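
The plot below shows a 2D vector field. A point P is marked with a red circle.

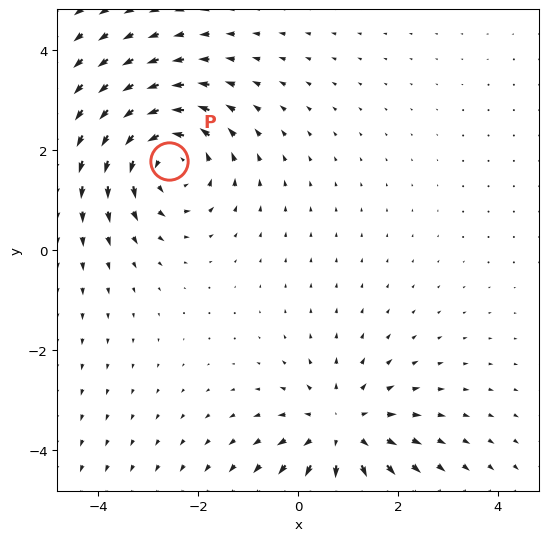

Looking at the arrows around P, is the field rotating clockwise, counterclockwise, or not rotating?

counterclockwise

Near P at (-2.6, 1.8) the arrows circulate counterclockwise. The curl (z-component) there is about +3; positive curl means counterclockwise rotation.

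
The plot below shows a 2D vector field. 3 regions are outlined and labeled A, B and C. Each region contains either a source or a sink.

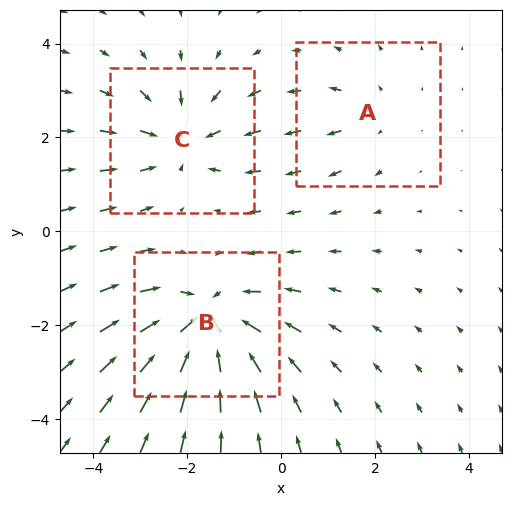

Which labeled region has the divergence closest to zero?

A

Divergence at each region's feature centre — A: about +2, B: about -4, C: about -3. Region A is closest to zero.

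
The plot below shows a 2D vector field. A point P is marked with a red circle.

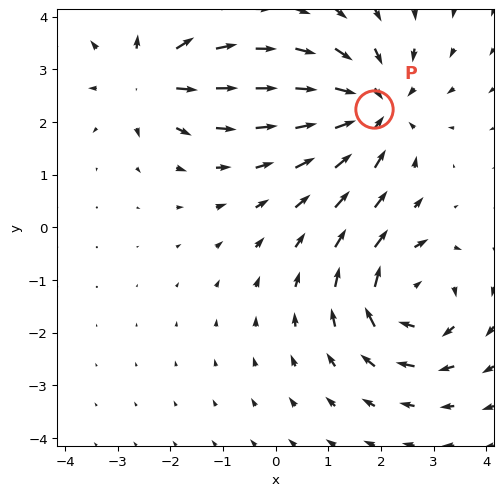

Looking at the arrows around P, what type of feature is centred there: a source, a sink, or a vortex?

At P (1.9, 2.3) the arrows converge inward. Divergence about -5, curl ≈0 — negative divergence with near-zero curl is a sink.

sink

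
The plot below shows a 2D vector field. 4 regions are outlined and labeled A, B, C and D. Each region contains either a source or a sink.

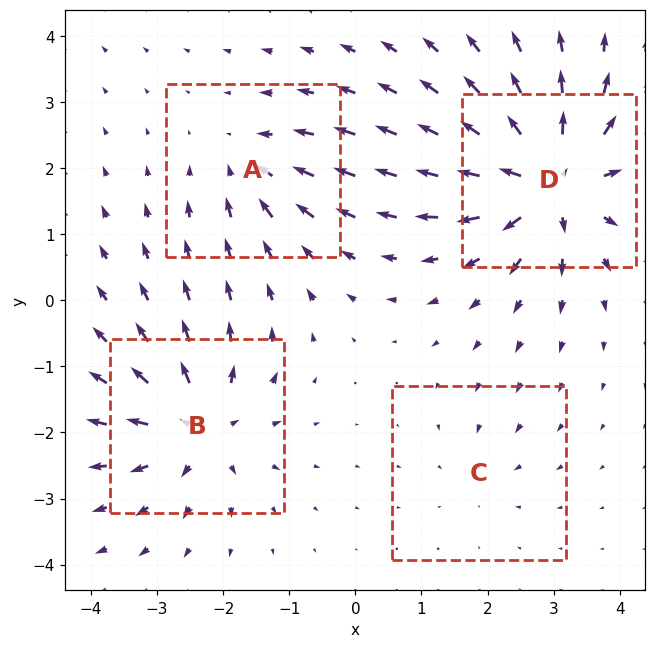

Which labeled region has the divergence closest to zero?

Divergence at each region's feature centre — A: about -4, B: about +6, C: about -2, D: about +8. Region C is closest to zero.

C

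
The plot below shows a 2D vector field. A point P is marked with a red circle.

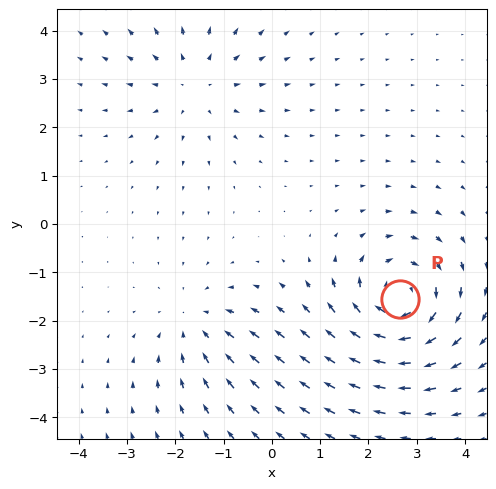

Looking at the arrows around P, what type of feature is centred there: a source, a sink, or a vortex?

At P (2.7, -1.5) the arrows circulate clockwise. Divergence ≈0, curl about -5 — near-zero divergence with nonzero curl is a vortex.

vortex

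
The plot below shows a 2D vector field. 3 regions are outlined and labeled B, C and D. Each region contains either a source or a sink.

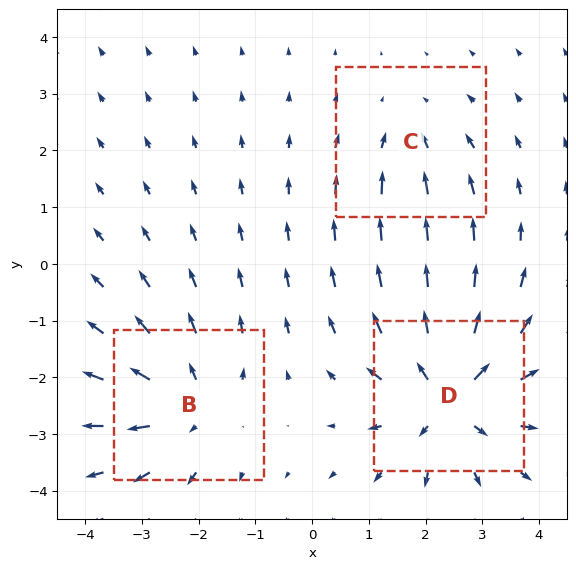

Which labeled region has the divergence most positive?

D

Divergence at each region's feature centre — B: about +4, C: about -2, D: about +5. Region D is most positive.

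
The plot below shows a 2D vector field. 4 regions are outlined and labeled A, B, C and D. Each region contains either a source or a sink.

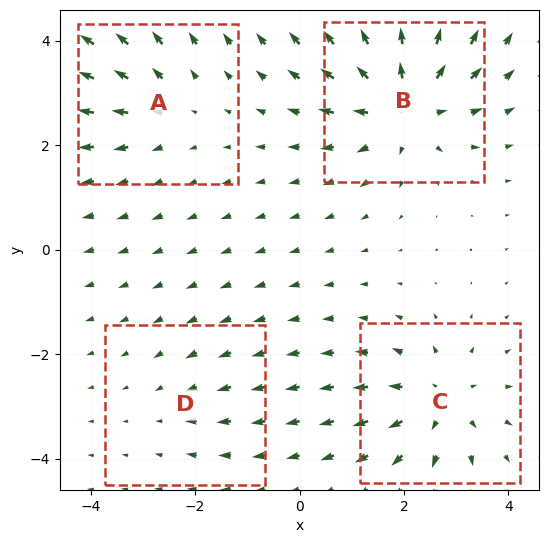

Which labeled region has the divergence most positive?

Divergence at each region's feature centre — A: about +3, B: about +7, C: about +5, D: about -2. Region B is most positive.

B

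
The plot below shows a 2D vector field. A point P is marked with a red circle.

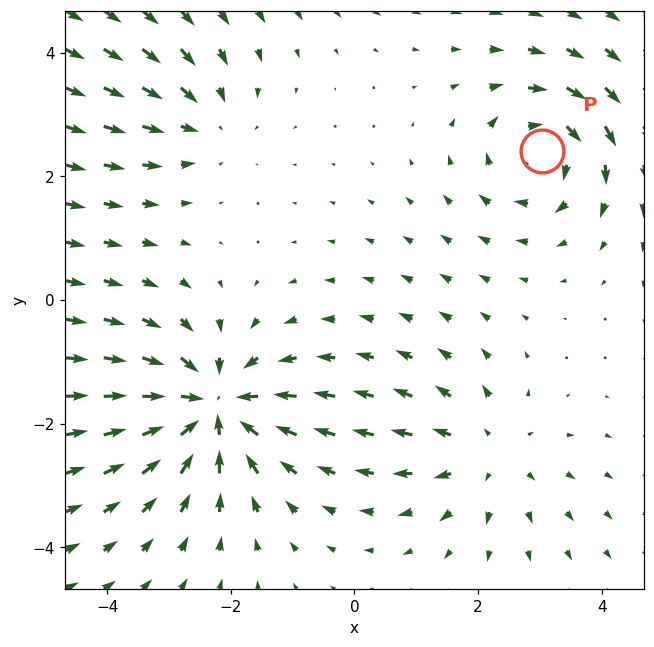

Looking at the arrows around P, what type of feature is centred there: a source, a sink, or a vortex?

At P (3.0, 2.4) the arrows circulate clockwise. Divergence ≈0, curl about -4 — near-zero divergence with nonzero curl is a vortex.

vortex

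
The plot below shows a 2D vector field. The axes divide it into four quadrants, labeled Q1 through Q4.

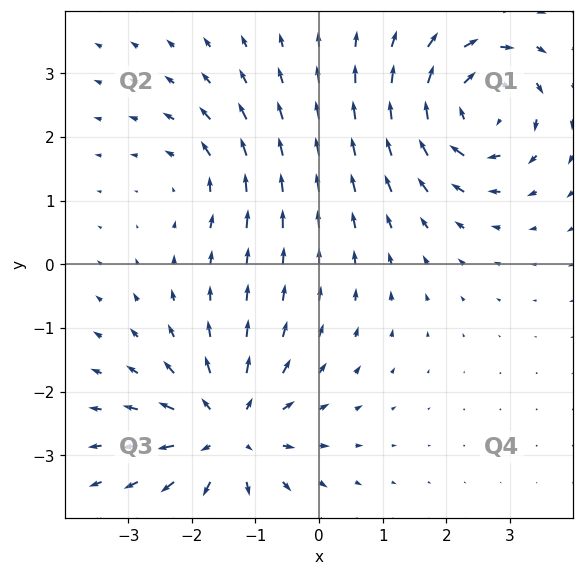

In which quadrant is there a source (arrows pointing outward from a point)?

The source sits at approximately (-1.4, -2.6), which lies in quadrant Q3. The divergence there is about +5, positive as expected for a source.

Q3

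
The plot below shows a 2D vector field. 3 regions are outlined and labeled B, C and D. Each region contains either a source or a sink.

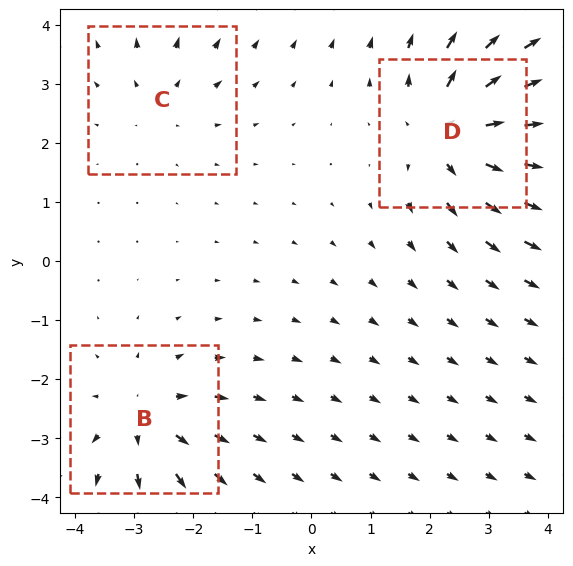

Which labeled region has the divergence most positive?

Divergence at each region's feature centre — B: about +4, C: about +2, D: about +5. Region D is most positive.

D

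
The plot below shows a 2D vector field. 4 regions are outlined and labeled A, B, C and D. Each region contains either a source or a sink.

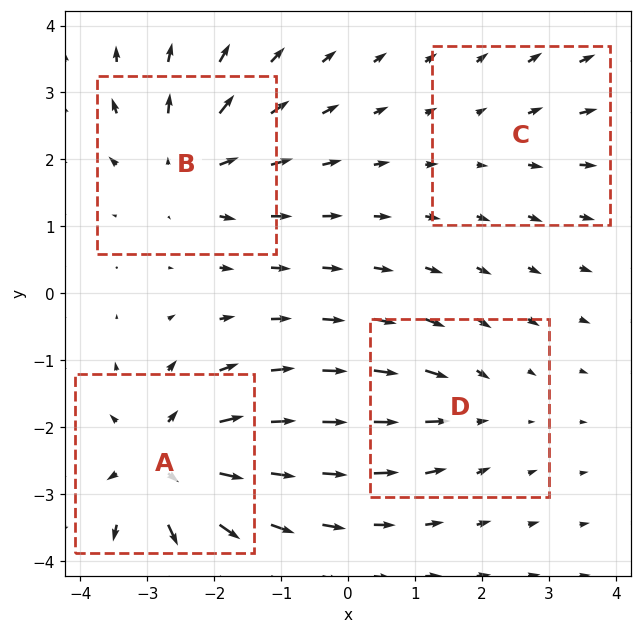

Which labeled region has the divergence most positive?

Divergence at each region's feature centre — A: about +7, B: about +5, C: about +2, D: about -3. Region A is most positive.

A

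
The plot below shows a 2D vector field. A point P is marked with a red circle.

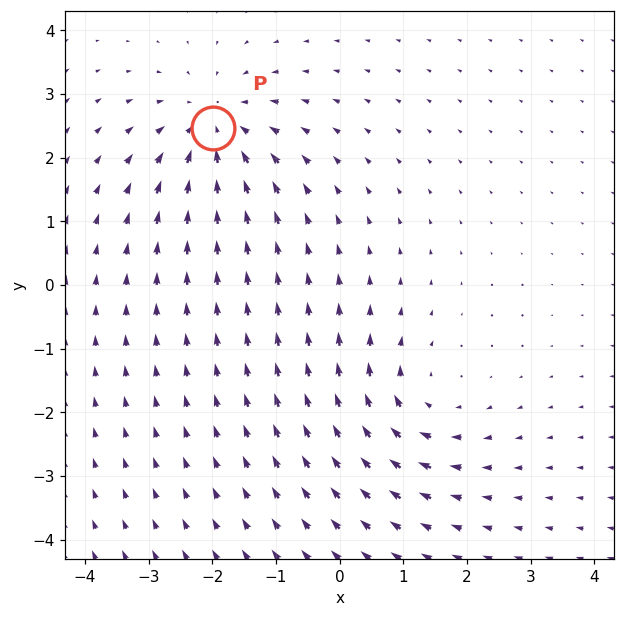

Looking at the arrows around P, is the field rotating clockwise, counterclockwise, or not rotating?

Near P at (-2.0, 2.5) the arrows show no circulation. The curl there is ≈0.

not rotating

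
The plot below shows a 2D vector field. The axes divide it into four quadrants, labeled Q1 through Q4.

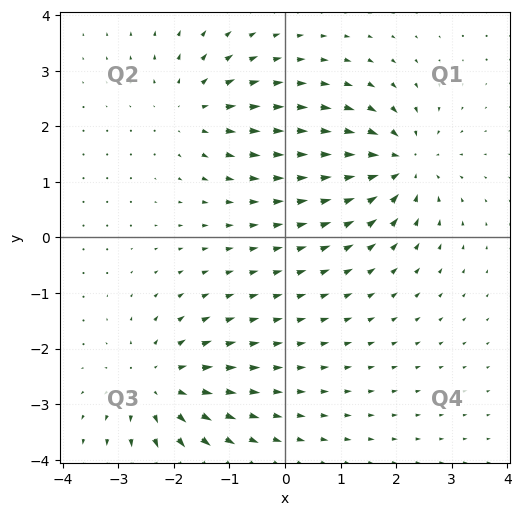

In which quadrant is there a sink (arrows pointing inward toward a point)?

The sink sits at approximately (2.1, 1.3), which lies in quadrant Q1. The divergence there is about -6, negative as expected for a sink.

Q1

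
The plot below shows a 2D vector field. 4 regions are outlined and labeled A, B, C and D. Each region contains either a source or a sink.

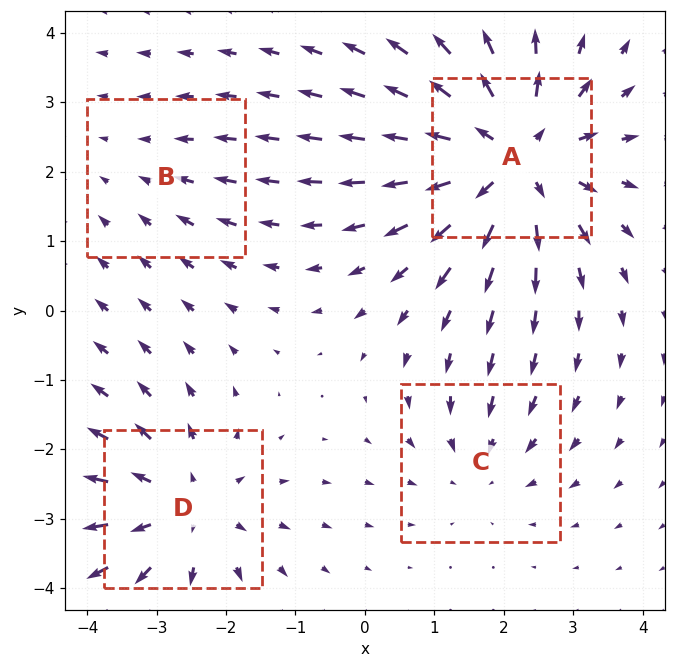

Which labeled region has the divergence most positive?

Divergence at each region's feature centre — A: about +6, B: about -2, C: about -3, D: about +4. Region A is most positive.

A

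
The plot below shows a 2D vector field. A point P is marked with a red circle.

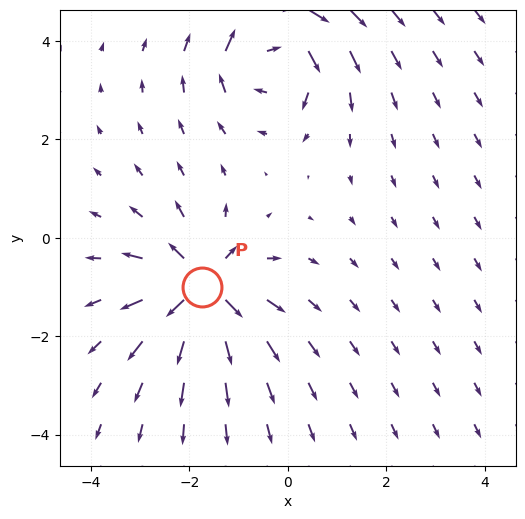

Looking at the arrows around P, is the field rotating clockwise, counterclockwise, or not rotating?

not rotating

Near P at (-1.7, -1.0) the arrows show no circulation. The curl there is ≈0.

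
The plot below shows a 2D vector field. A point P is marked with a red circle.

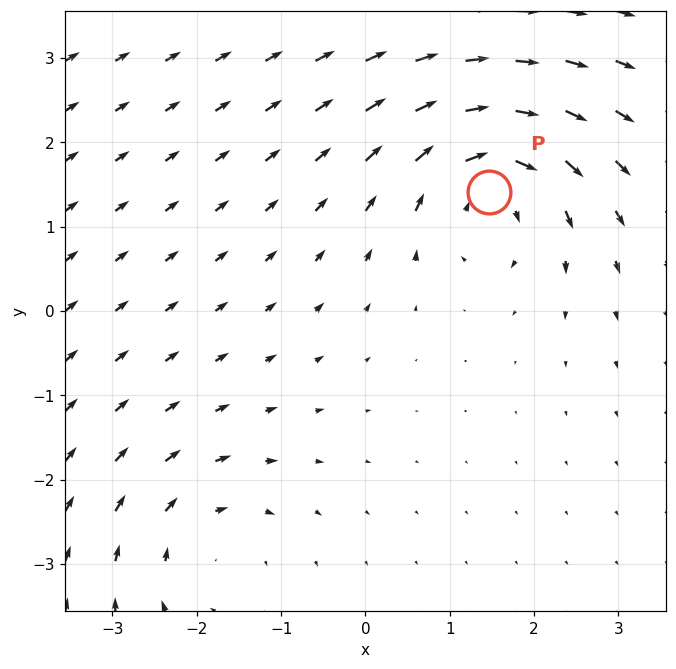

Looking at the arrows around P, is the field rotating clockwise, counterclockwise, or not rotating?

Near P at (1.5, 1.4) the arrows circulate clockwise. The curl (z-component) there is about -5; negative curl means clockwise rotation.

clockwise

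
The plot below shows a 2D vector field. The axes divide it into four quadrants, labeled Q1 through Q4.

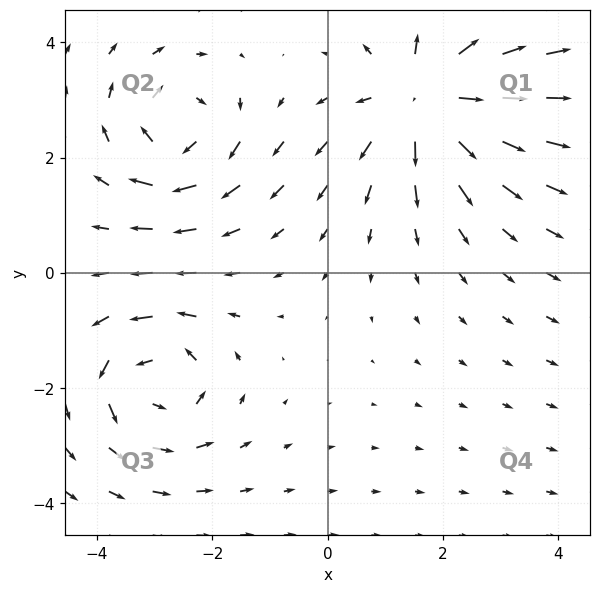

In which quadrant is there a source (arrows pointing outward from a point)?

Q1

The source sits at approximately (1.7, 3.1), which lies in quadrant Q1. The divergence there is about +5, positive as expected for a source.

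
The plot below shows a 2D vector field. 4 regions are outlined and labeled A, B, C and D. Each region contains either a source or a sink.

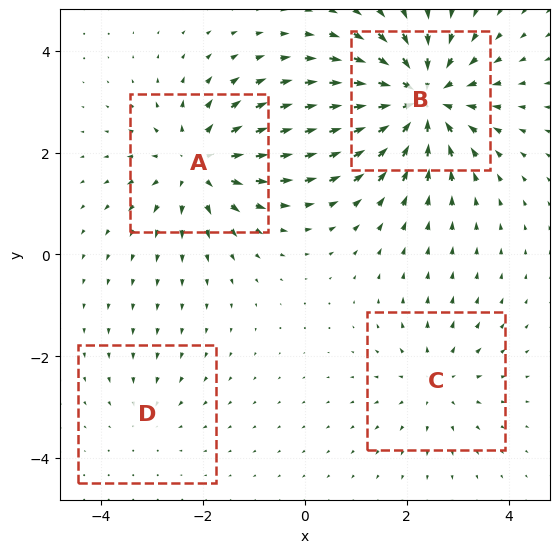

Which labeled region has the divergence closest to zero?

D

Divergence at each region's feature centre — A: about +5, B: about -7, C: about +3, D: about -2. Region D is closest to zero.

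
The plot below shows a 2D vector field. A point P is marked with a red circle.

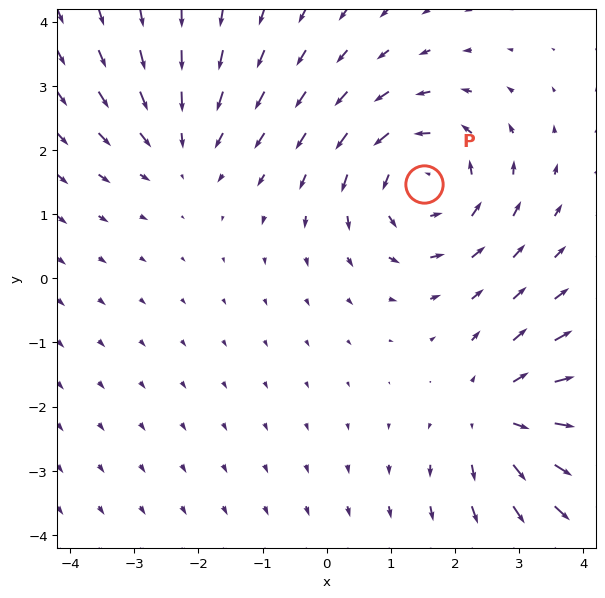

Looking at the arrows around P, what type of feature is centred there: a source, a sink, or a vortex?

vortex

At P (1.5, 1.5) the arrows circulate counterclockwise. Divergence ≈0, curl about +4 — near-zero divergence with nonzero curl is a vortex.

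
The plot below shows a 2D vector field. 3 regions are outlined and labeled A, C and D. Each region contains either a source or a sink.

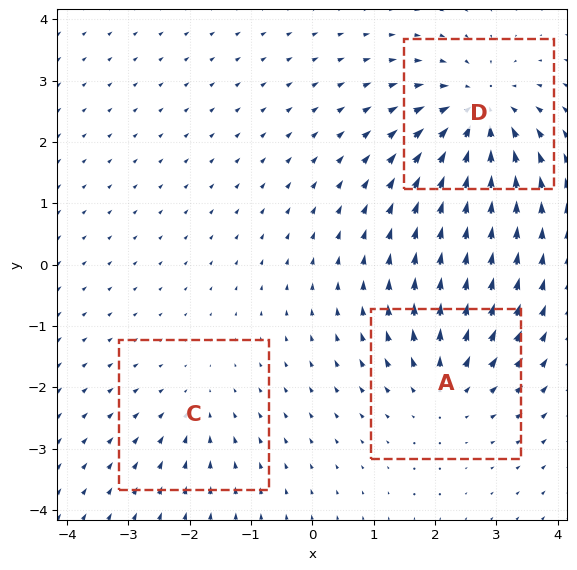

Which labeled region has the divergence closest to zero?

C

Divergence at each region's feature centre — A: about +4, C: about -2, D: about -5. Region C is closest to zero.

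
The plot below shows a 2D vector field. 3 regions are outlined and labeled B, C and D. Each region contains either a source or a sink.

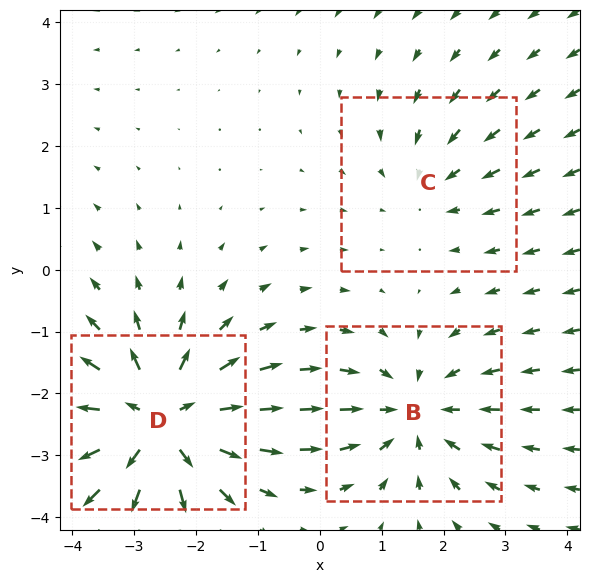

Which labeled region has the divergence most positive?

D

Divergence at each region's feature centre — B: about -3, C: about -2, D: about +4. Region D is most positive.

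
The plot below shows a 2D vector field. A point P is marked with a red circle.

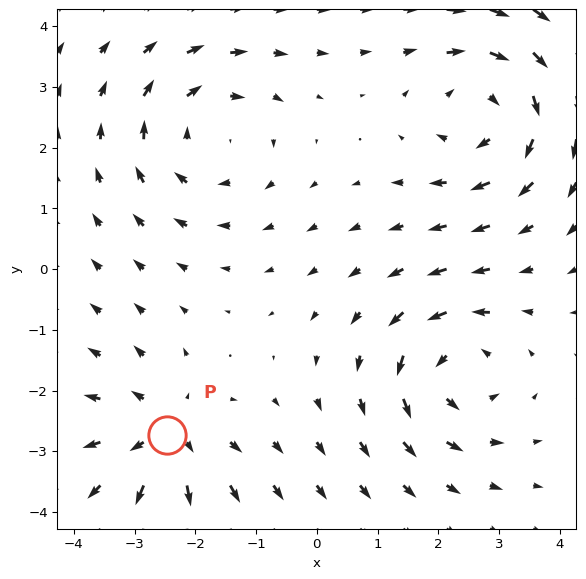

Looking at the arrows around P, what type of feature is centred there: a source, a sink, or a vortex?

At P (-2.5, -2.7) the arrows spread outward. Divergence about +4, curl ≈0 — positive divergence with near-zero curl is a source.

source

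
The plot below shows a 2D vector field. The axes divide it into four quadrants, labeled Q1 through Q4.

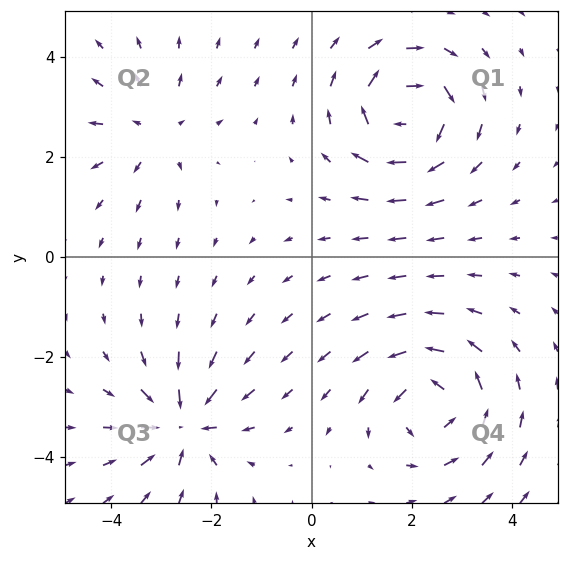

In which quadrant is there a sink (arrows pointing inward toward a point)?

Q3

The sink sits at approximately (-2.6, -3.3), which lies in quadrant Q3. The divergence there is about -5, negative as expected for a sink.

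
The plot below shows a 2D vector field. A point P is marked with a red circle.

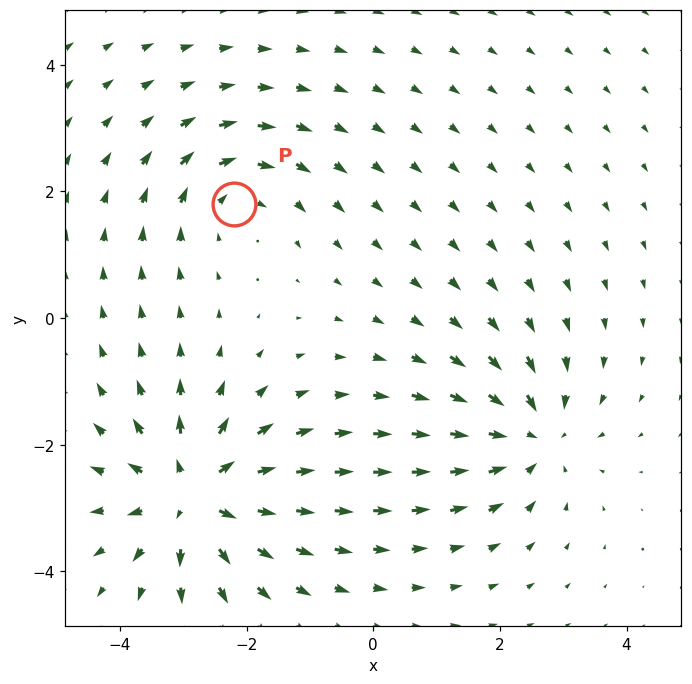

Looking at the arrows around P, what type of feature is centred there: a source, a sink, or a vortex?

vortex

At P (-2.2, 1.8) the arrows circulate clockwise. Divergence ≈0, curl about -3 — near-zero divergence with nonzero curl is a vortex.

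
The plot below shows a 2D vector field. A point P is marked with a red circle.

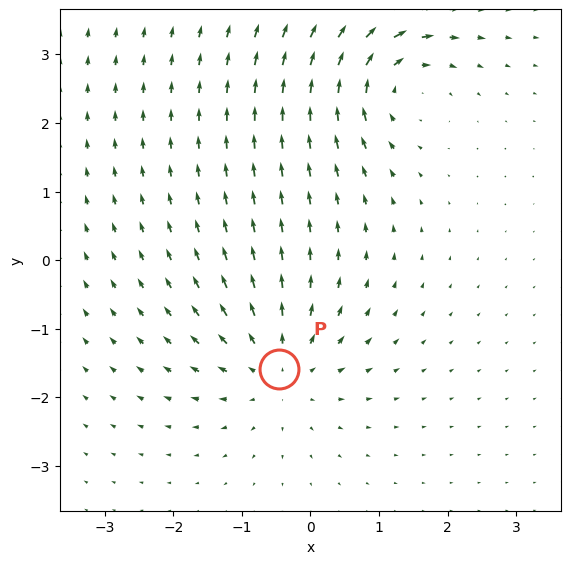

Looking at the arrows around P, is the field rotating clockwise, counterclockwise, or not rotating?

Near P at (-0.5, -1.6) the arrows show no circulation. The curl there is ≈0.

not rotating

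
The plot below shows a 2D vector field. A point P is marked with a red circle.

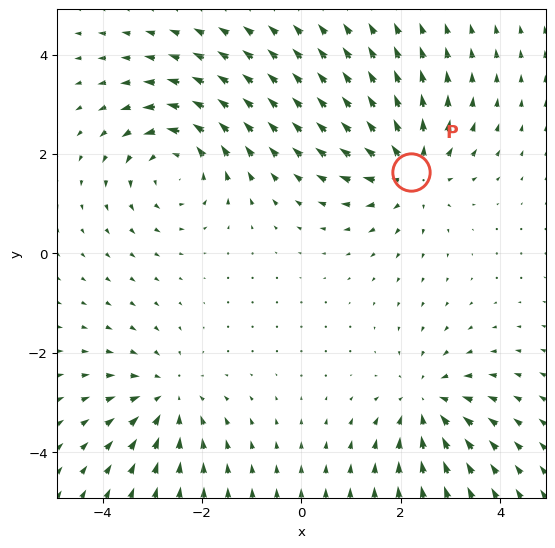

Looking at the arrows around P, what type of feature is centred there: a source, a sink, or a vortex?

At P (2.2, 1.6) the arrows spread outward. Divergence about +4, curl ≈0 — positive divergence with near-zero curl is a source.

source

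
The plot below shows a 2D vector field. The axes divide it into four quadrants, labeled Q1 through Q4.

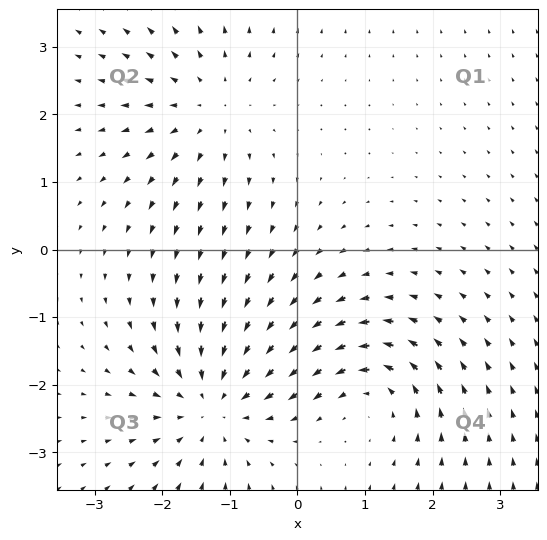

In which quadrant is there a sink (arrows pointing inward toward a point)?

The sink sits at approximately (-1.2, -2.3), which lies in quadrant Q3. The divergence there is about -5, negative as expected for a sink.

Q3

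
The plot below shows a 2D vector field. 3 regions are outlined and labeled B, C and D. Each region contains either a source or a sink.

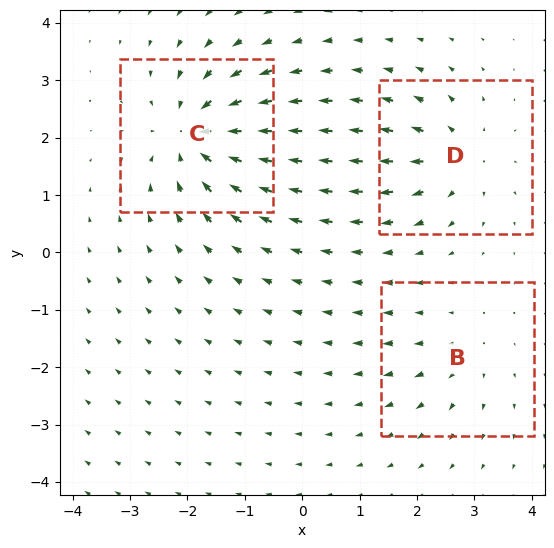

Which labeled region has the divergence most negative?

C

Divergence at each region's feature centre — B: about +2, C: about -5, D: about +4. Region C is most negative.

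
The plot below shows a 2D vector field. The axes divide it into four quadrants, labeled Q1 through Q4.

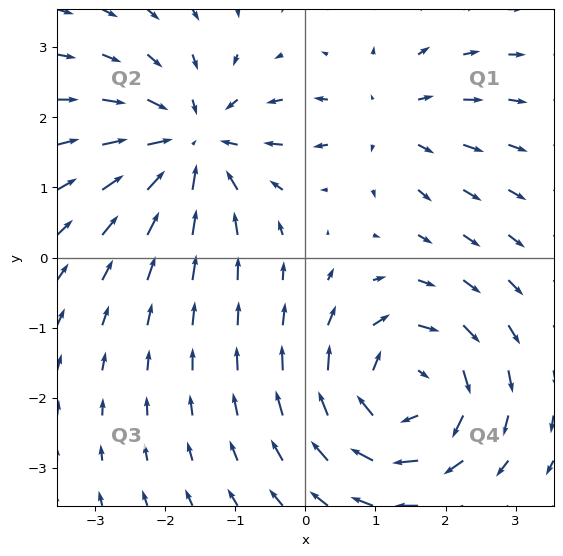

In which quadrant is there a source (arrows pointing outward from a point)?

The source sits at approximately (1.1, 2.0), which lies in quadrant Q1. The divergence there is about +3, positive as expected for a source.

Q1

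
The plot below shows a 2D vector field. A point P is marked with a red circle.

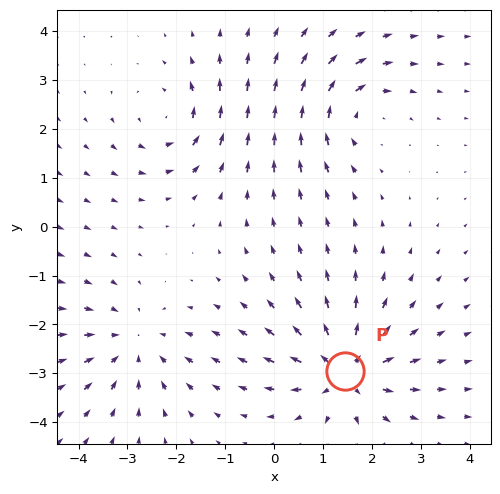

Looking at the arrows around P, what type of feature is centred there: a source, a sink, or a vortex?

source

At P (1.5, -3.0) the arrows spread outward. Divergence about +6, curl ≈0 — positive divergence with near-zero curl is a source.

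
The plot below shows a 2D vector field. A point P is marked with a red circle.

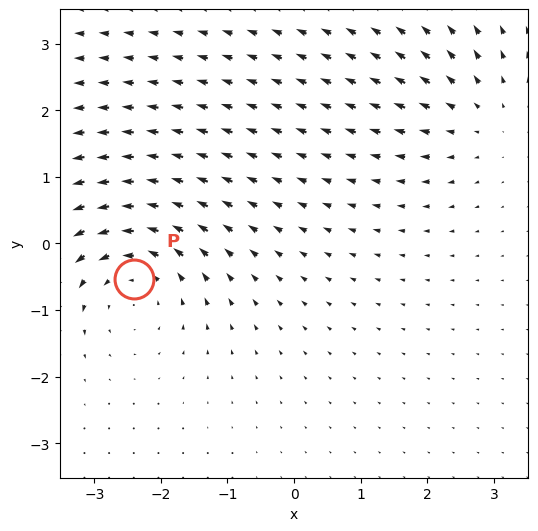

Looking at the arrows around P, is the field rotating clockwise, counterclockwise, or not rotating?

Near P at (-2.4, -0.5) the arrows circulate counterclockwise. The curl (z-component) there is about +4; positive curl means counterclockwise rotation.

counterclockwise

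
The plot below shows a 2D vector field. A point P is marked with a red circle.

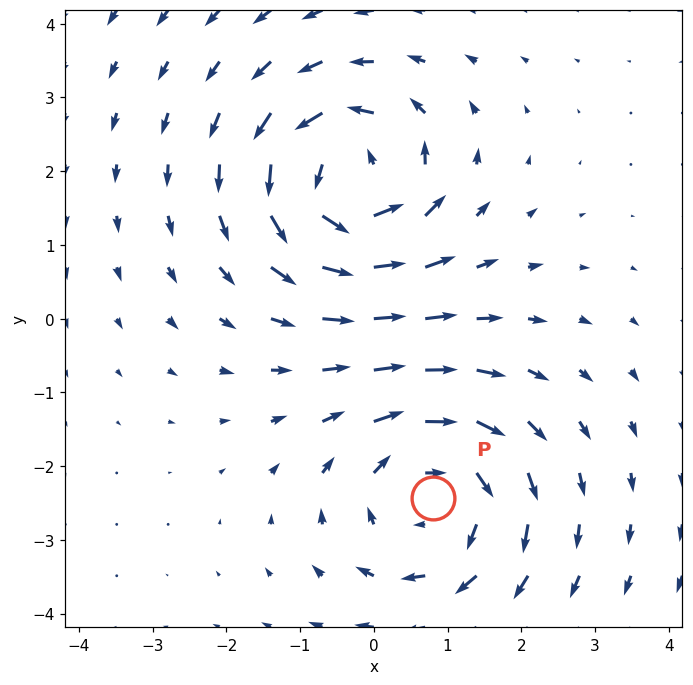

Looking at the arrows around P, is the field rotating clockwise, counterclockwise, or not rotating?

Near P at (0.8, -2.4) the arrows circulate clockwise. The curl (z-component) there is about -3; negative curl means clockwise rotation.

clockwise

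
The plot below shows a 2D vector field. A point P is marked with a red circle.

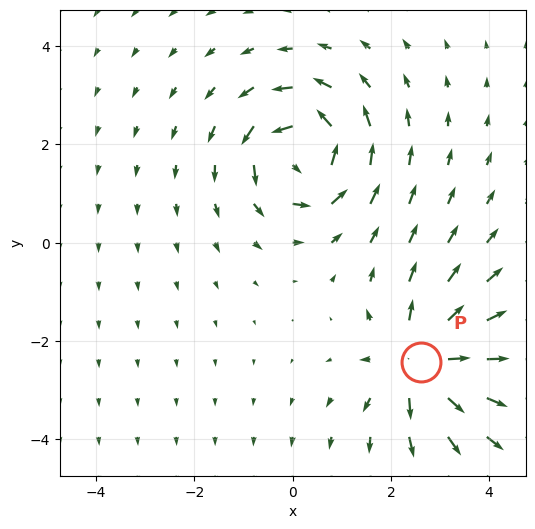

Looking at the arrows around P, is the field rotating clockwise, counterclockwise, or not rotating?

not rotating

Near P at (2.6, -2.4) the arrows show no circulation. The curl there is ≈0.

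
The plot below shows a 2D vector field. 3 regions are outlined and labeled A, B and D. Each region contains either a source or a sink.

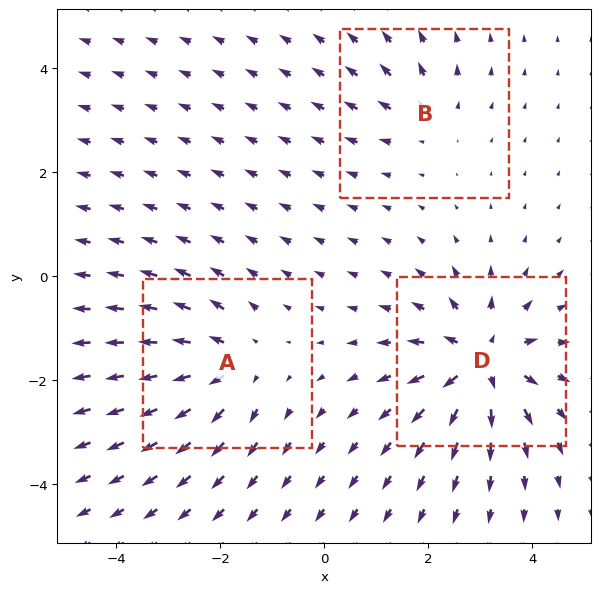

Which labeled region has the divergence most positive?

Divergence at each region's feature centre — A: about +4, B: about +2, D: about +5. Region D is most positive.

D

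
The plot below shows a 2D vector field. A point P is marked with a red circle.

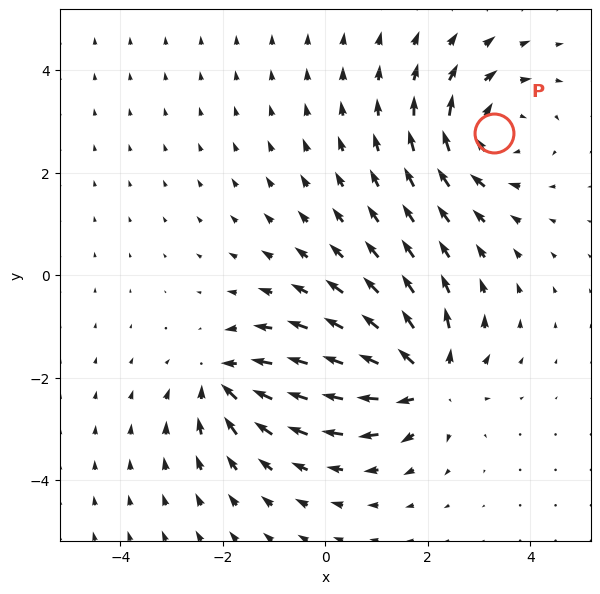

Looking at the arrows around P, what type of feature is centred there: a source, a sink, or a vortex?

At P (3.3, 2.8) the arrows circulate clockwise. Divergence ≈0, curl about -5 — near-zero divergence with nonzero curl is a vortex.

vortex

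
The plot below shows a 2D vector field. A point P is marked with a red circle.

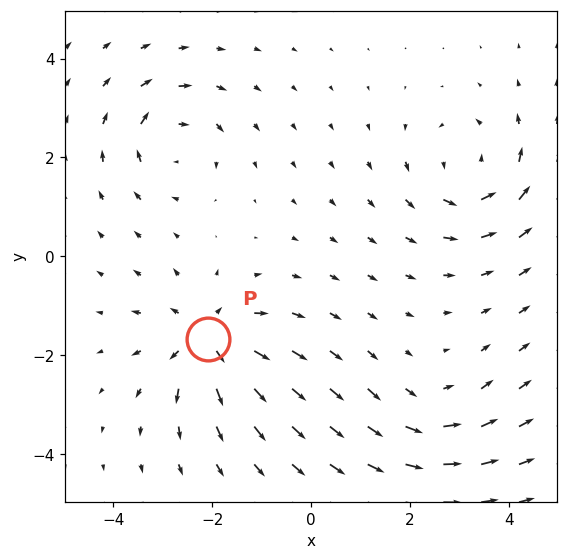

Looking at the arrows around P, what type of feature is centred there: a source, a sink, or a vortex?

At P (-2.1, -1.7) the arrows spread outward. Divergence about +6, curl ≈0 — positive divergence with near-zero curl is a source.

source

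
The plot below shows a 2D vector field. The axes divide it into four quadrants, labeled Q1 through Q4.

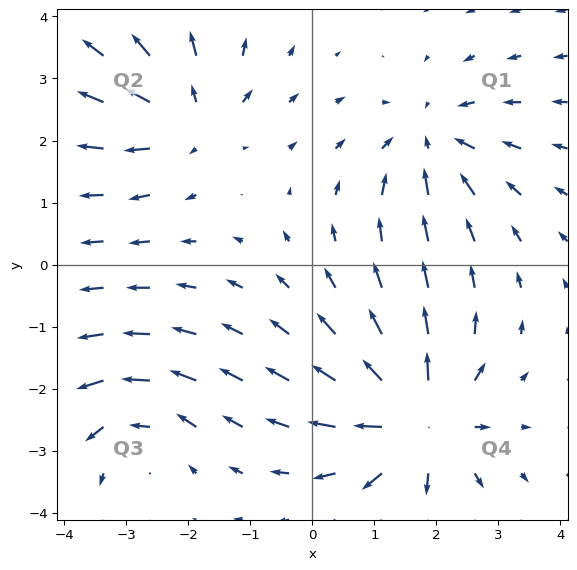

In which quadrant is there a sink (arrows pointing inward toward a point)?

Q1

The sink sits at approximately (1.9, 2.0), which lies in quadrant Q1. The divergence there is about -3, negative as expected for a sink.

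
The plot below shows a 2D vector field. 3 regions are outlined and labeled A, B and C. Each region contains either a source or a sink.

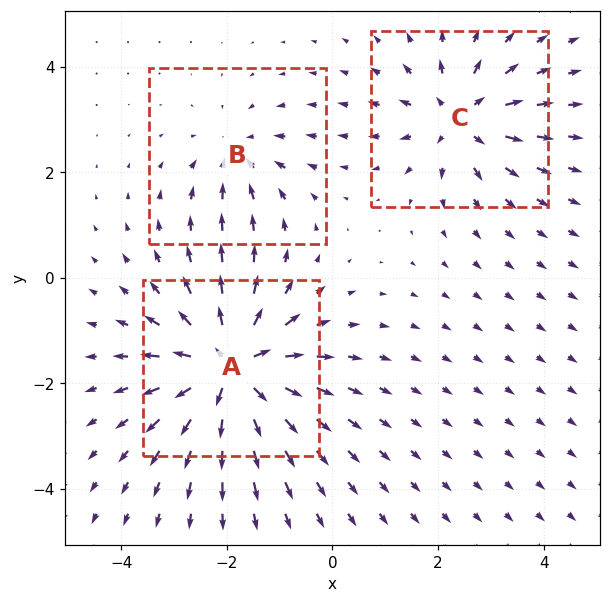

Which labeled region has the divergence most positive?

A

Divergence at each region's feature centre — A: about +6, B: about -2, C: about +4. Region A is most positive.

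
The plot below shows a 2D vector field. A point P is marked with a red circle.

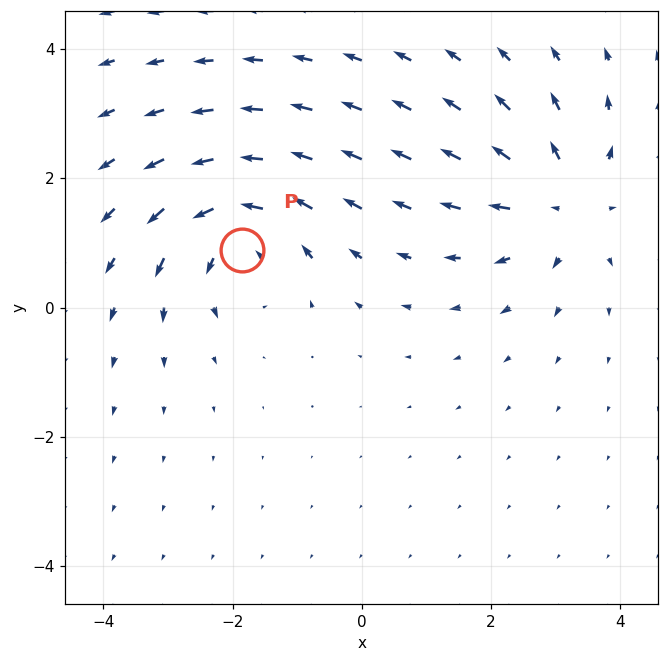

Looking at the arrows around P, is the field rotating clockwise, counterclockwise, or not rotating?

counterclockwise

Near P at (-1.9, 0.9) the arrows circulate counterclockwise. The curl (z-component) there is about +4; positive curl means counterclockwise rotation.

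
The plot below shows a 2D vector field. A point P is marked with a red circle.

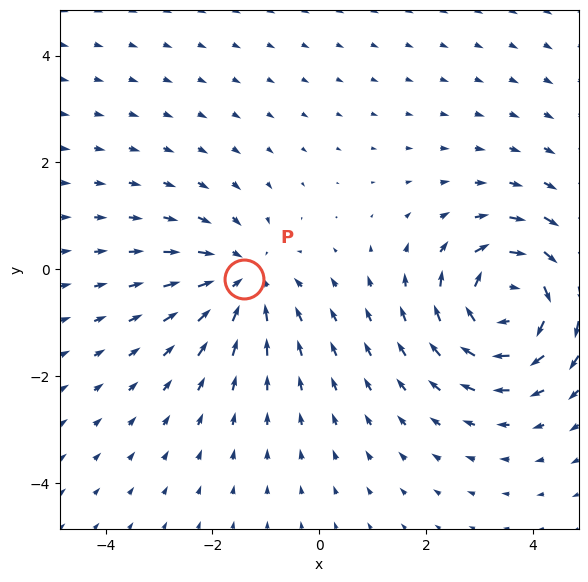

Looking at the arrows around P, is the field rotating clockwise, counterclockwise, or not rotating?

Near P at (-1.4, -0.2) the arrows show no circulation. The curl there is ≈0.

not rotating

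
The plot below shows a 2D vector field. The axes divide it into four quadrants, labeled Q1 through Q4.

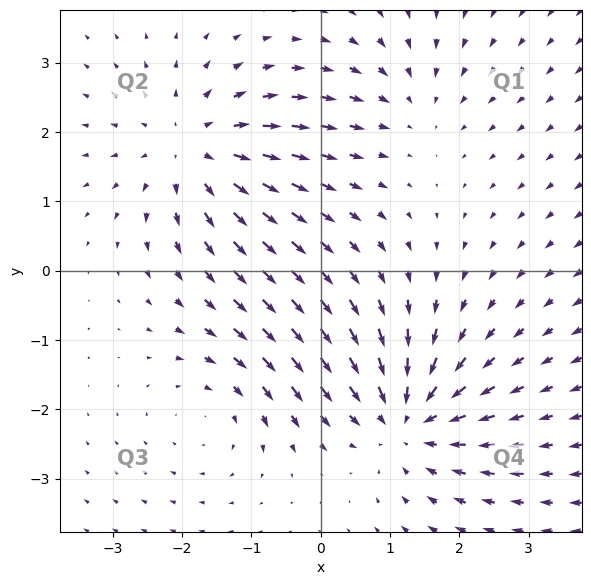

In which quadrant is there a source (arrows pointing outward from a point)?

The source sits at approximately (-1.8, 1.8), which lies in quadrant Q2. The divergence there is about +5, positive as expected for a source.

Q2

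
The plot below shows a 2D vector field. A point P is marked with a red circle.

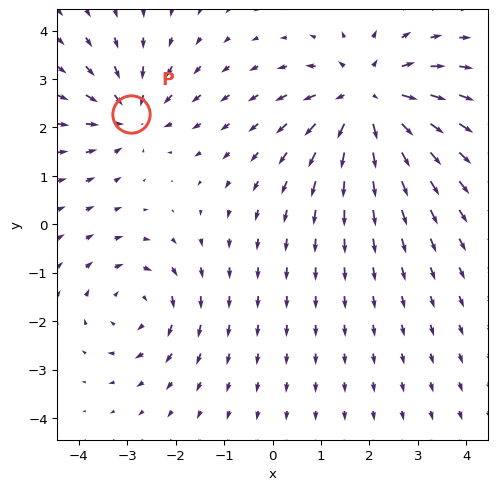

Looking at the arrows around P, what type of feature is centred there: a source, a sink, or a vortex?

sink

At P (-2.9, 2.3) the arrows converge inward. Divergence about -3, curl ≈0 — negative divergence with near-zero curl is a sink.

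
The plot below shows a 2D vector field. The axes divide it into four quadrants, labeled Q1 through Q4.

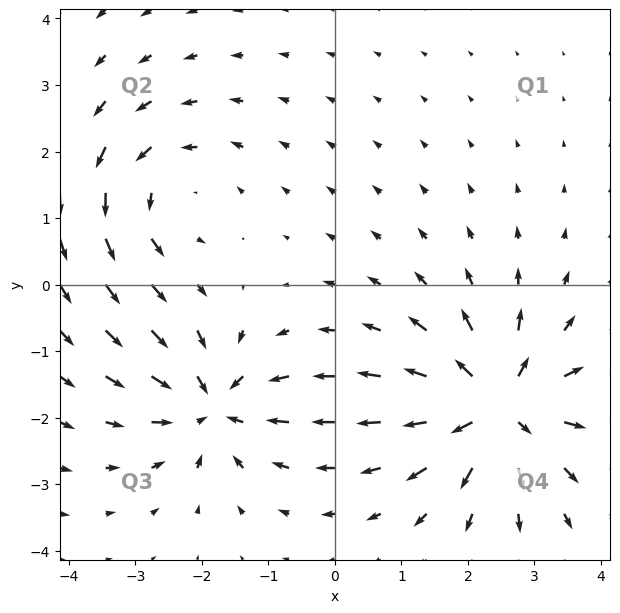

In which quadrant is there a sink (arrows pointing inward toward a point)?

The sink sits at approximately (-1.8, -1.8), which lies in quadrant Q3. The divergence there is about -4, negative as expected for a sink.

Q3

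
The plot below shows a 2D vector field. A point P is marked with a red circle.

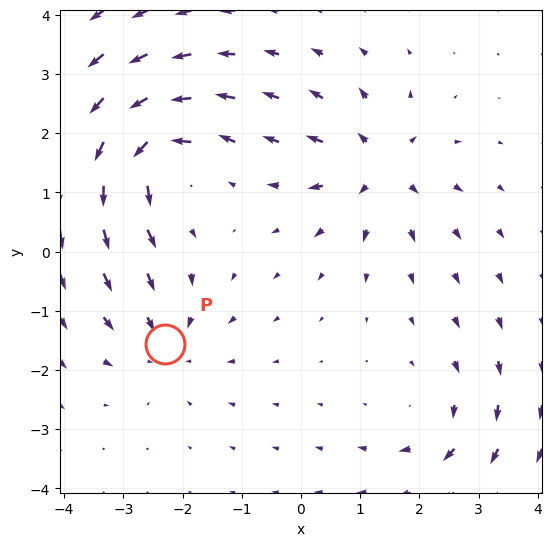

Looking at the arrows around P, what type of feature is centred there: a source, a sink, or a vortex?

sink

At P (-2.3, -1.6) the arrows converge inward. Divergence about -3, curl ≈0 — negative divergence with near-zero curl is a sink.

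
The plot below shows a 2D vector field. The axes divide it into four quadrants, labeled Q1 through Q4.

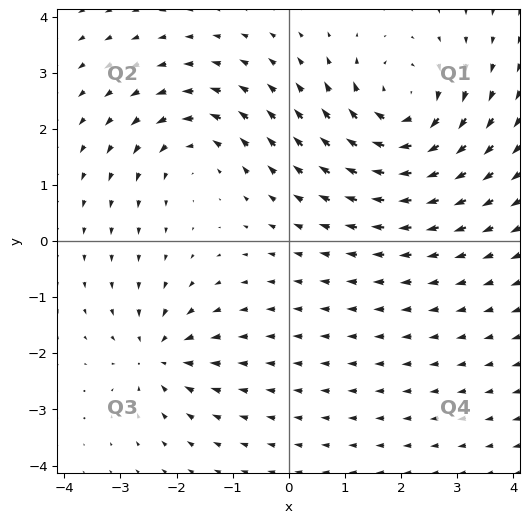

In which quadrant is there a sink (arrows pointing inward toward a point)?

Q3

The sink sits at approximately (-2.3, -2.0), which lies in quadrant Q3. The divergence there is about -4, negative as expected for a sink.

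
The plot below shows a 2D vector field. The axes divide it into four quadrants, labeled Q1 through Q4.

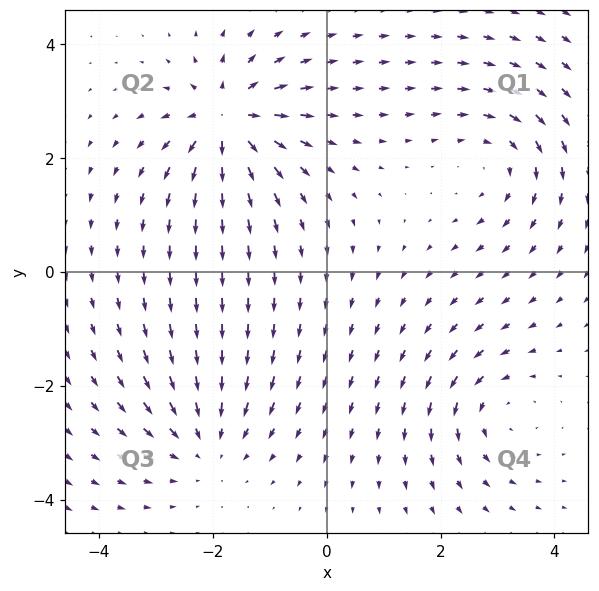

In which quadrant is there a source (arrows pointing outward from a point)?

Q2

The source sits at approximately (-1.7, 2.7), which lies in quadrant Q2. The divergence there is about +7, positive as expected for a source.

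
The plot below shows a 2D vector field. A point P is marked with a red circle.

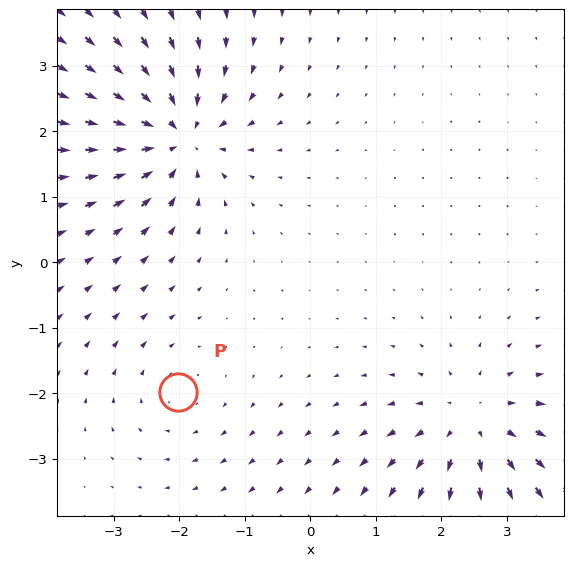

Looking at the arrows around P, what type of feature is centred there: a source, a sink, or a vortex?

vortex

At P (-2.0, -2.0) the arrows circulate clockwise. Divergence ≈0, curl about -2 — near-zero divergence with nonzero curl is a vortex.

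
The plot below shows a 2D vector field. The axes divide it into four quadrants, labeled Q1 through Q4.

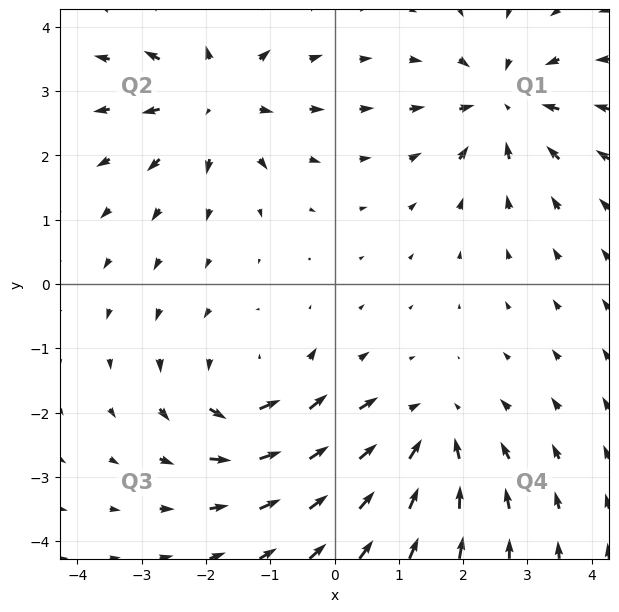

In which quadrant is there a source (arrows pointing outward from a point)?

The source sits at approximately (-1.9, 2.9), which lies in quadrant Q2. The divergence there is about +5, positive as expected for a source.

Q2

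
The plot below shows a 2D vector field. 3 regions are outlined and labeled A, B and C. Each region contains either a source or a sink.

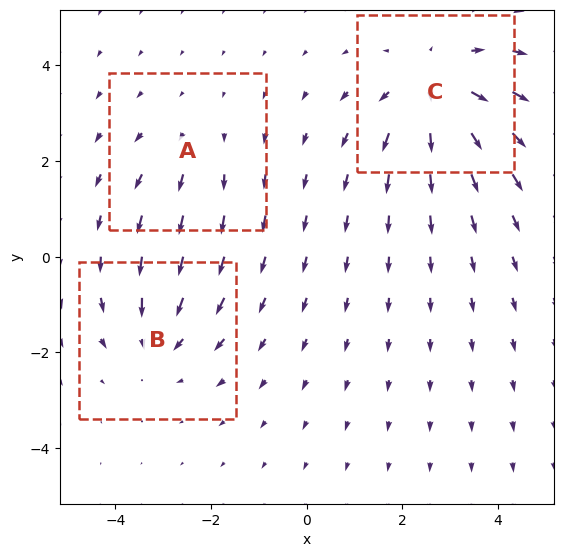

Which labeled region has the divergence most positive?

C

Divergence at each region's feature centre — A: about +2, B: about -3, C: about +4. Region C is most positive.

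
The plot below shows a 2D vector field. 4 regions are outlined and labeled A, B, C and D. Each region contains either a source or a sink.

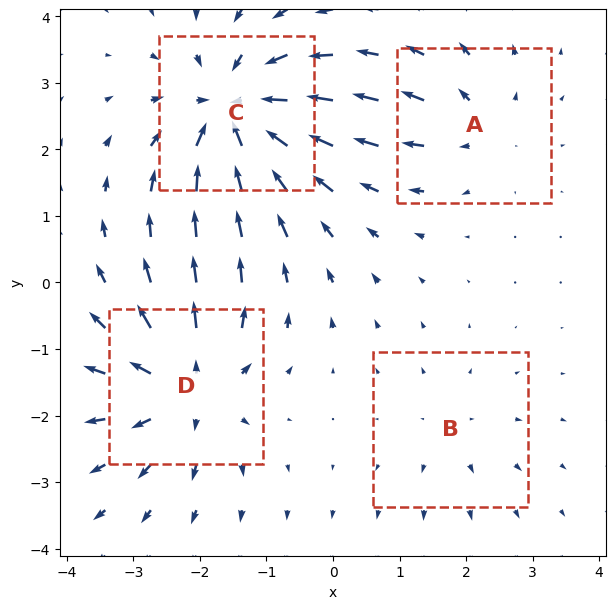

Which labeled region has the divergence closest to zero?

B

Divergence at each region's feature centre — A: about +4, B: about +2, C: about -8, D: about +6. Region B is closest to zero.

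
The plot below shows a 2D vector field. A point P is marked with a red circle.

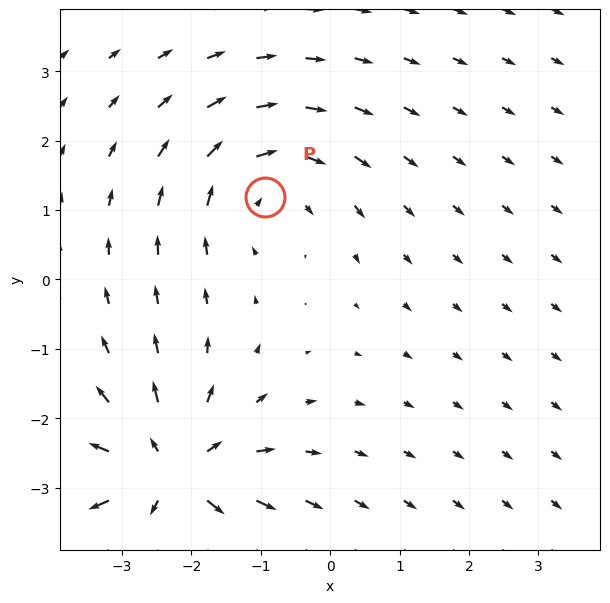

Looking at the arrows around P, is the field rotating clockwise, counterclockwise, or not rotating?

clockwise

Near P at (-0.9, 1.2) the arrows circulate clockwise. The curl (z-component) there is about -3; negative curl means clockwise rotation.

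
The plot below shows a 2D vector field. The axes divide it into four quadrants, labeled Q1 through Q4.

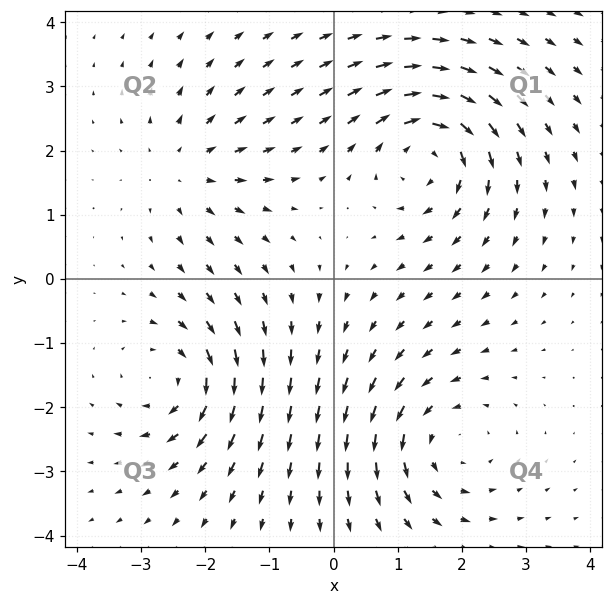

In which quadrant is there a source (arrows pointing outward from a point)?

Q2

The source sits at approximately (-2.3, 1.7), which lies in quadrant Q2. The divergence there is about +3, positive as expected for a source.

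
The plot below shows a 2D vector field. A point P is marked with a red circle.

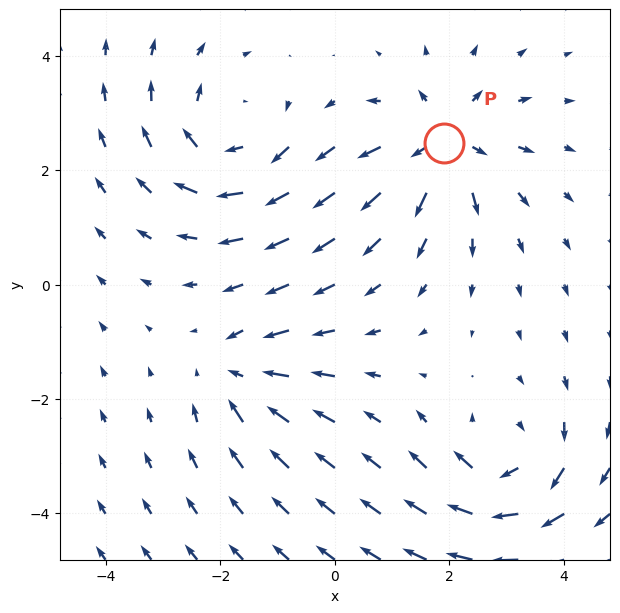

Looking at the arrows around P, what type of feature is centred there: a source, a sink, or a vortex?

source

At P (1.9, 2.5) the arrows spread outward. Divergence about +5, curl ≈0 — positive divergence with near-zero curl is a source.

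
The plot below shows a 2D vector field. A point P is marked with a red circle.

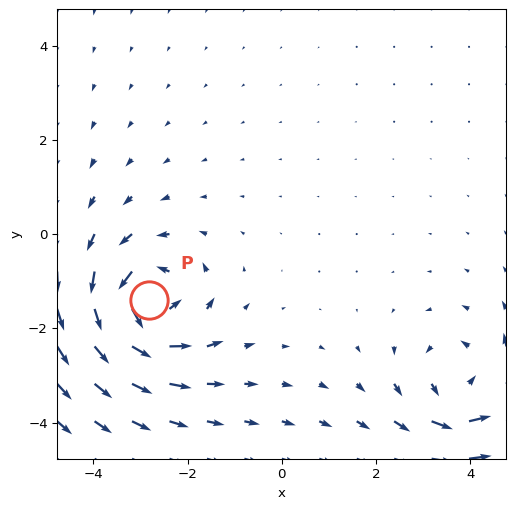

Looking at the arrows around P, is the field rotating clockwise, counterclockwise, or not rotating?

Near P at (-2.8, -1.4) the arrows circulate counterclockwise. The curl (z-component) there is about +5; positive curl means counterclockwise rotation.

counterclockwise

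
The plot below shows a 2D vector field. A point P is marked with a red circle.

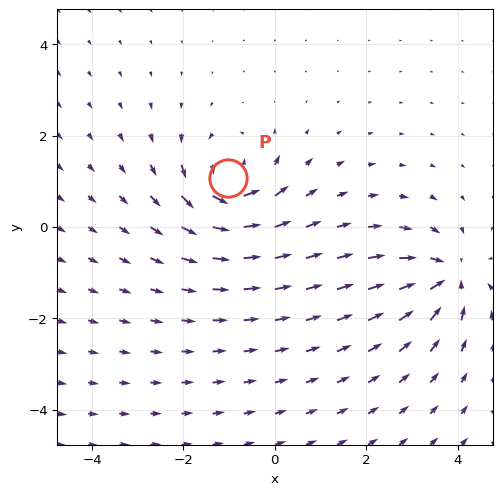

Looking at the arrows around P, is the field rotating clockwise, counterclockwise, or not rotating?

Near P at (-1.0, 1.1) the arrows circulate counterclockwise. The curl (z-component) there is about +6; positive curl means counterclockwise rotation.

counterclockwise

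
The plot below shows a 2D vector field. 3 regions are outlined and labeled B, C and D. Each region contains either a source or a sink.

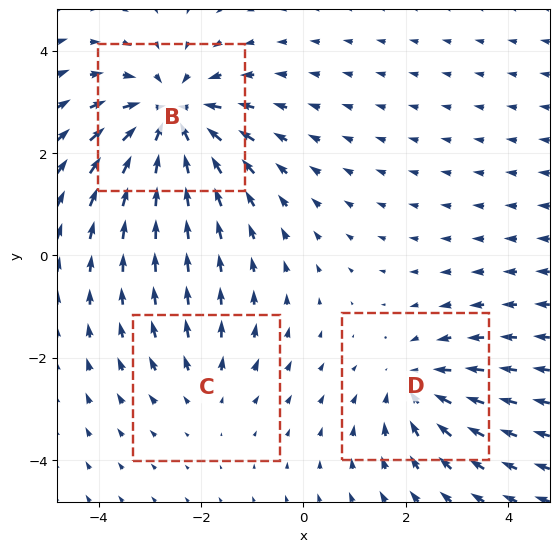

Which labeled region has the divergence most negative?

Divergence at each region's feature centre — B: about -5, C: about +2, D: about -3. Region B is most negative.

B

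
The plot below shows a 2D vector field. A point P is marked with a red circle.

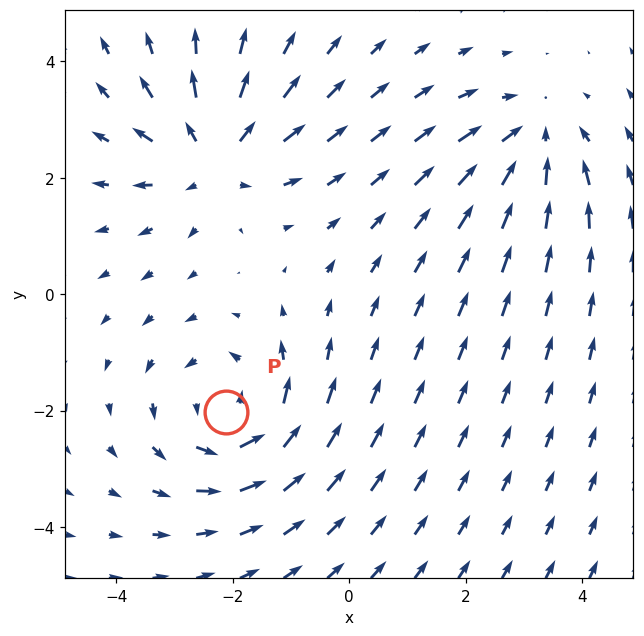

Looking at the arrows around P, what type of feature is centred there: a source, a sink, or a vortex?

vortex

At P (-2.1, -2.0) the arrows circulate counterclockwise. Divergence ≈0, curl about +4 — near-zero divergence with nonzero curl is a vortex.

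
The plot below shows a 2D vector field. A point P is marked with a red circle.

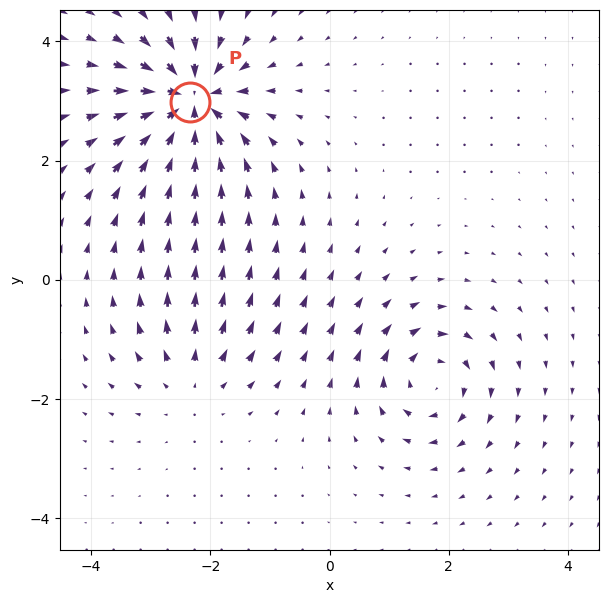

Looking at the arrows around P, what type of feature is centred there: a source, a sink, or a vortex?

At P (-2.3, 3.0) the arrows converge inward. Divergence about -7, curl ≈0 — negative divergence with near-zero curl is a sink.

sink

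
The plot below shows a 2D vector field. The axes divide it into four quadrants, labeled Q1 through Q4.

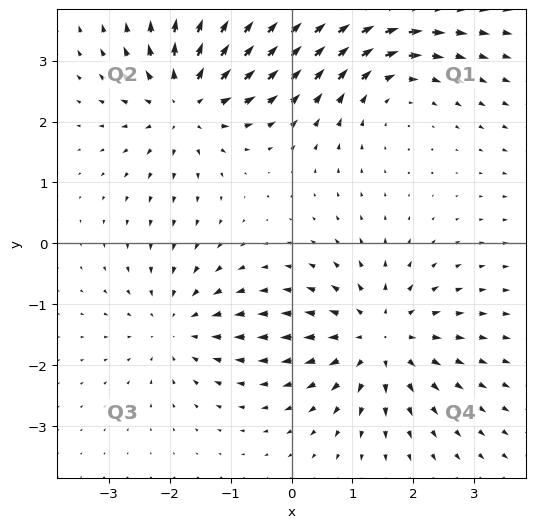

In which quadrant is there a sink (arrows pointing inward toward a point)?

Q3

The sink sits at approximately (-1.9, -1.4), which lies in quadrant Q3. The divergence there is about -3, negative as expected for a sink.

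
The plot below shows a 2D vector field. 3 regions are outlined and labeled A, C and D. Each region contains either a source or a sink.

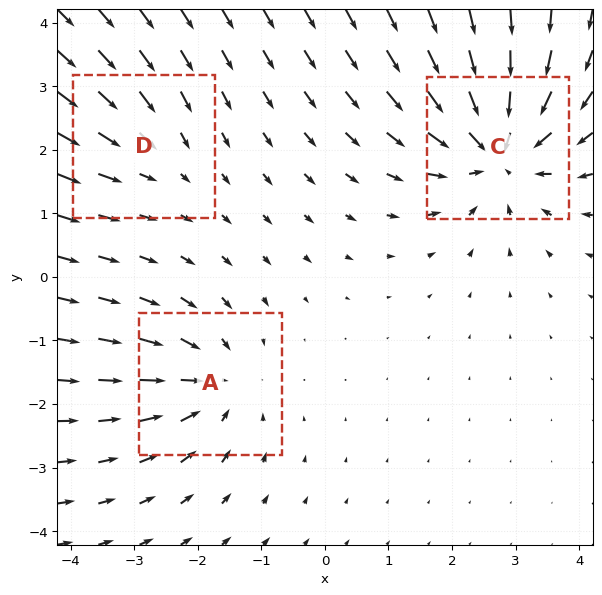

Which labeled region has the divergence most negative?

Divergence at each region's feature centre — A: about -3, C: about -5, D: about -2. Region C is most negative.

C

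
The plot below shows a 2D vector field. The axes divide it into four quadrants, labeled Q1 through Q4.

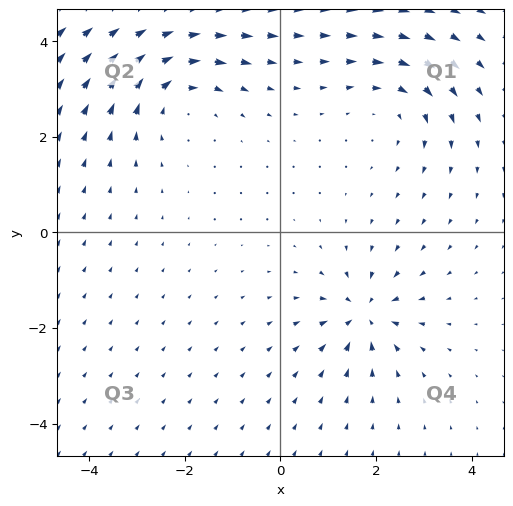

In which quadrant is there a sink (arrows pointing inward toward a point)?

Q4

The sink sits at approximately (1.7, -1.7), which lies in quadrant Q4. The divergence there is about -5, negative as expected for a sink.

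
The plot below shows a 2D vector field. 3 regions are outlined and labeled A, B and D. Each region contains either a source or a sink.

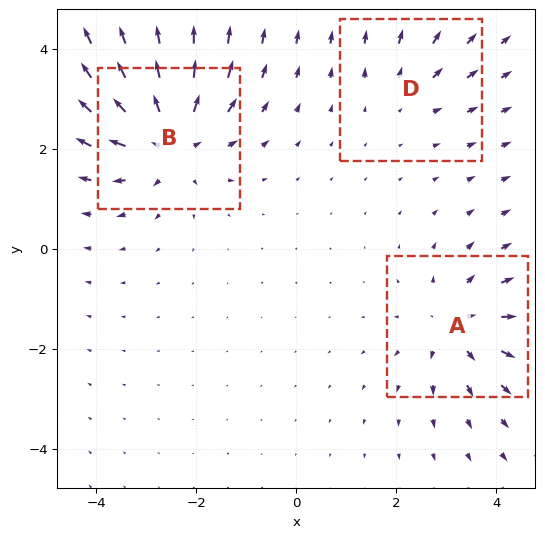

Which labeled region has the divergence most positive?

B

Divergence at each region's feature centre — A: about +3, B: about +5, D: about +2. Region B is most positive.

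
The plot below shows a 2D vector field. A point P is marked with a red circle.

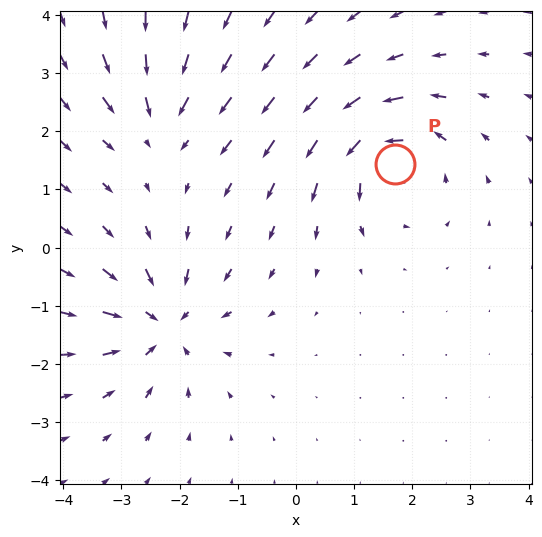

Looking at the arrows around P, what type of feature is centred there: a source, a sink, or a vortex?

vortex

At P (1.7, 1.4) the arrows circulate counterclockwise. Divergence ≈0, curl about +6 — near-zero divergence with nonzero curl is a vortex.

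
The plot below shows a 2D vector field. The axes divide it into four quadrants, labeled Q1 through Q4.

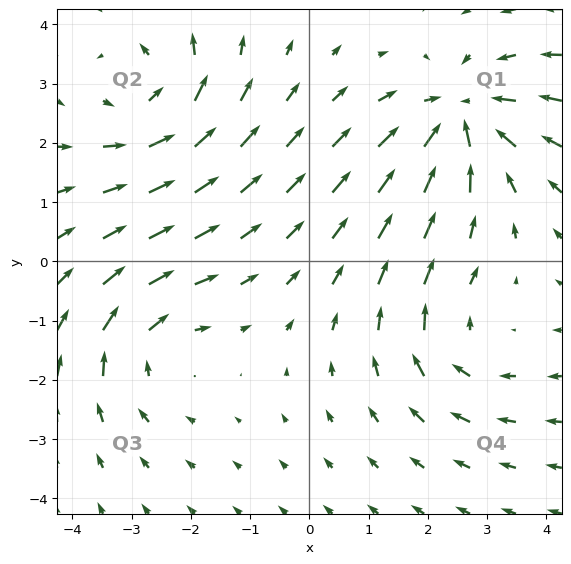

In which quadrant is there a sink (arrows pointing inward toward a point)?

Q1

The sink sits at approximately (2.5, 2.4), which lies in quadrant Q1. The divergence there is about -5, negative as expected for a sink.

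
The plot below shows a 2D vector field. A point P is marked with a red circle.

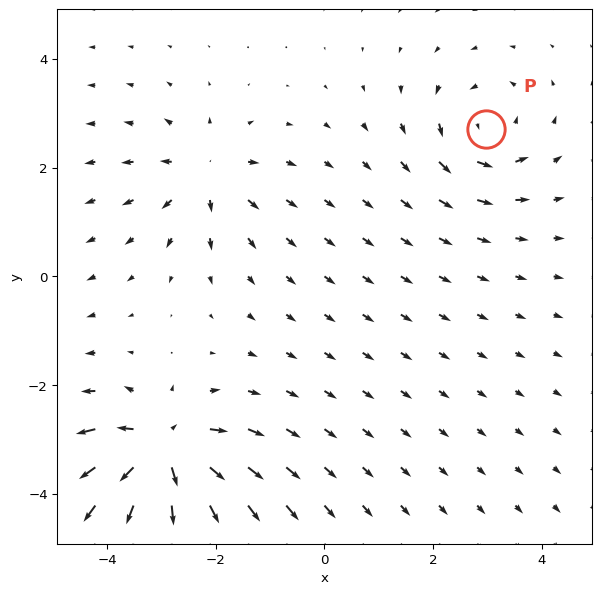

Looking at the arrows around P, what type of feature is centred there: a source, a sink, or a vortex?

vortex

At P (3.0, 2.7) the arrows circulate counterclockwise. Divergence ≈0, curl about +4 — near-zero divergence with nonzero curl is a vortex.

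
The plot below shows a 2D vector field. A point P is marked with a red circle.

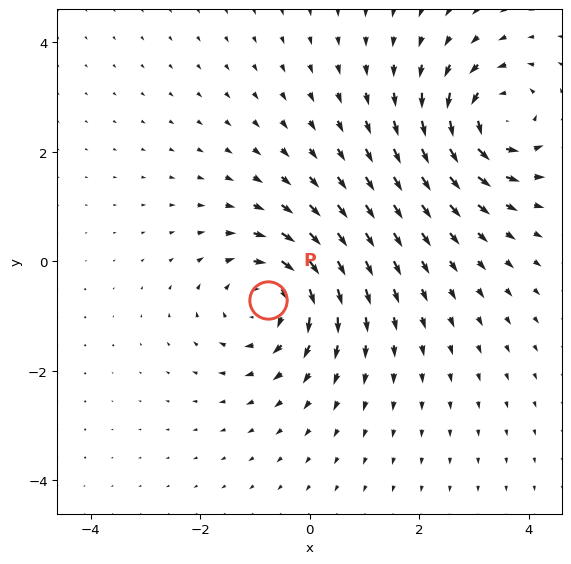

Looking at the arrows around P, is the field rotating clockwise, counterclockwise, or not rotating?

Near P at (-0.8, -0.7) the arrows circulate clockwise. The curl (z-component) there is about -4; negative curl means clockwise rotation.

clockwise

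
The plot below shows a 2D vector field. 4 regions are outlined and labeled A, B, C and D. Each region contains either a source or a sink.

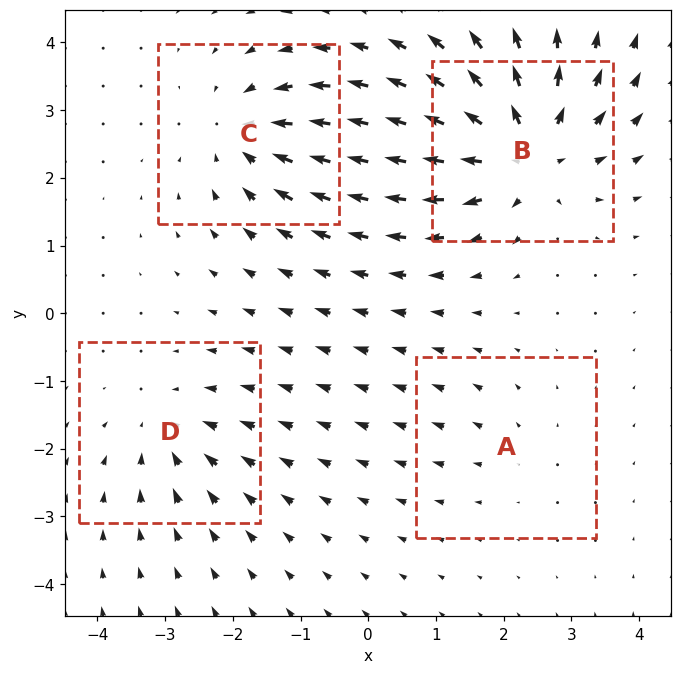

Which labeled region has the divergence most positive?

Divergence at each region's feature centre — A: about +2, B: about +7, C: about -5, D: about -4. Region B is most positive.

B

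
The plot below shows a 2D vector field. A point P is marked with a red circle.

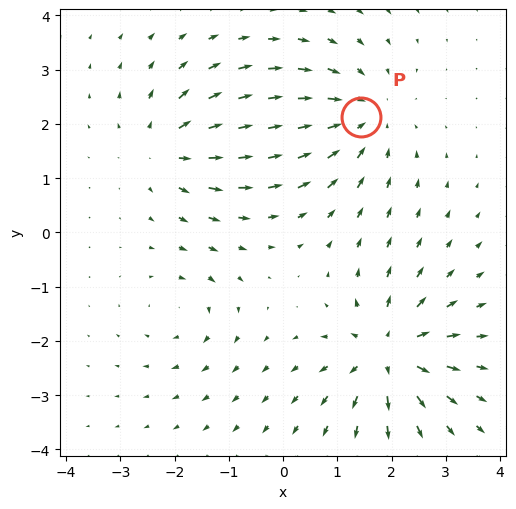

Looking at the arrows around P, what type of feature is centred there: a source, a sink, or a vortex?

sink

At P (1.4, 2.1) the arrows converge inward. Divergence about -4, curl ≈0 — negative divergence with near-zero curl is a sink.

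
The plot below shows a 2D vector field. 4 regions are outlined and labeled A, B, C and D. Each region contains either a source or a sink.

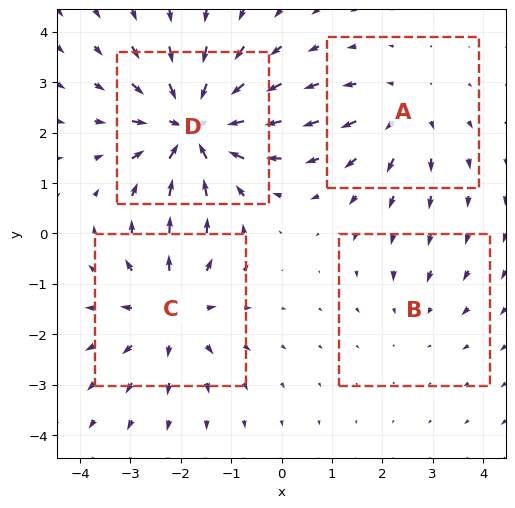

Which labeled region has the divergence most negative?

D

Divergence at each region's feature centre — A: about +3, B: about -2, C: about +5, D: about -7. Region D is most negative.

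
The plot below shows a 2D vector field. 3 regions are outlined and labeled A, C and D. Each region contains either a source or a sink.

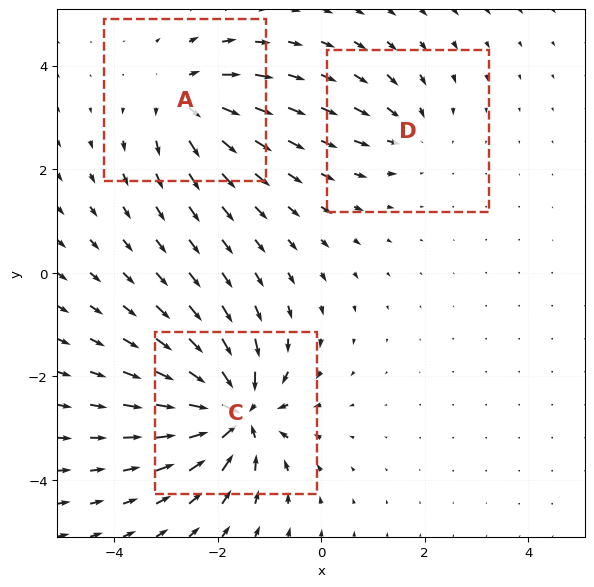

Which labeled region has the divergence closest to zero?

D

Divergence at each region's feature centre — A: about +4, C: about -7, D: about -3. Region D is closest to zero.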